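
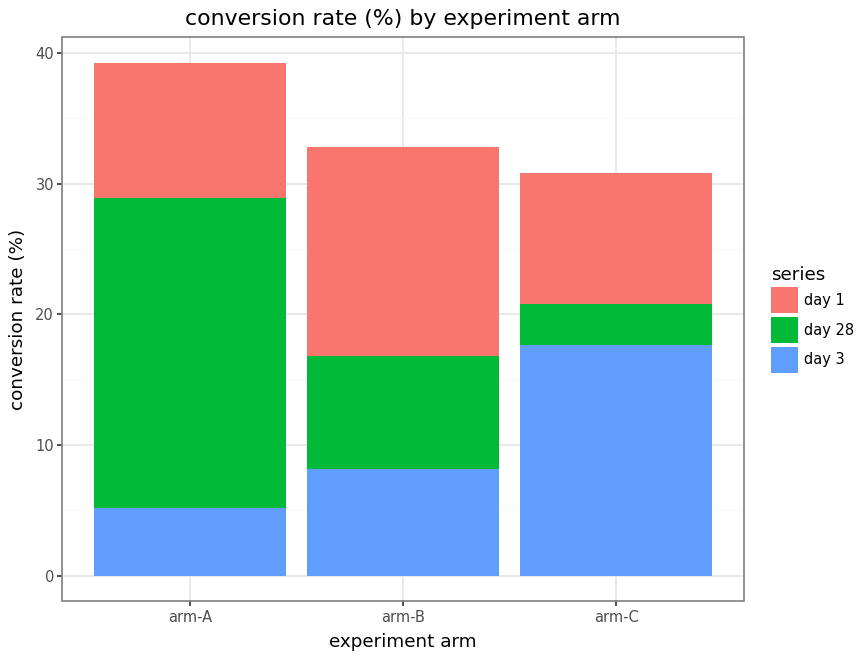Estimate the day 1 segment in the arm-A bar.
≈ 10

day 1 top ≈ 40, bottom ≈ 30; segment ≈ 10.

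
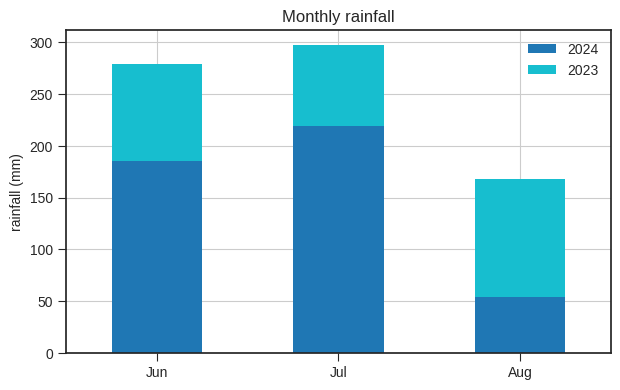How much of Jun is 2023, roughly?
≈ 100

2023 top ≈ 275, bottom ≈ 175; segment ≈ 100.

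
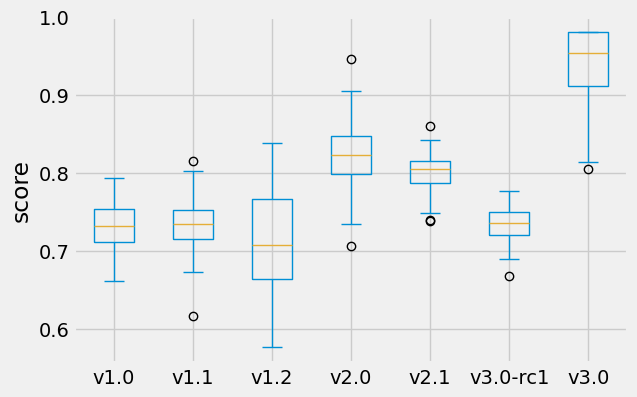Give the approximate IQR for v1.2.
≈ 0.10

Q3 ≈ 0.75, Q1 ≈ 0.65; IQR ≈ 0.10.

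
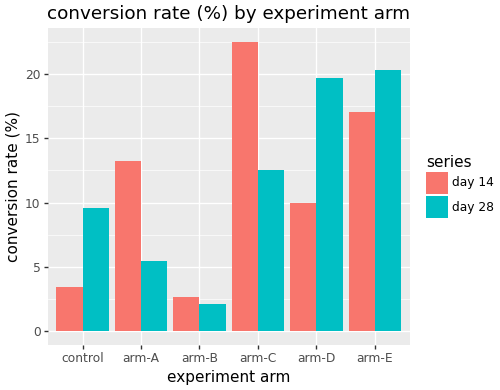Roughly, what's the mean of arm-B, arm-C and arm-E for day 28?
(2 + 12 + 20) / 3 ≈ 11.

≈ 11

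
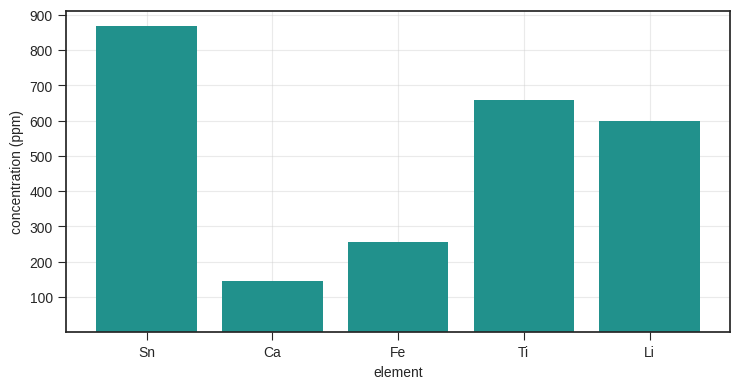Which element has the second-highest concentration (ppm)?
Ti

Top 3: Sn ≈ 900, Ti ≈ 700, Li ≈ 600.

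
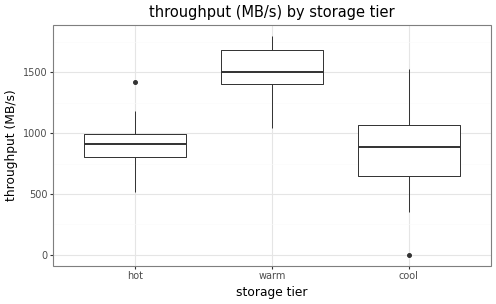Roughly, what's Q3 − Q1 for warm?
≈ 300

Q3 ≈ 1700, Q1 ≈ 1400; IQR ≈ 300.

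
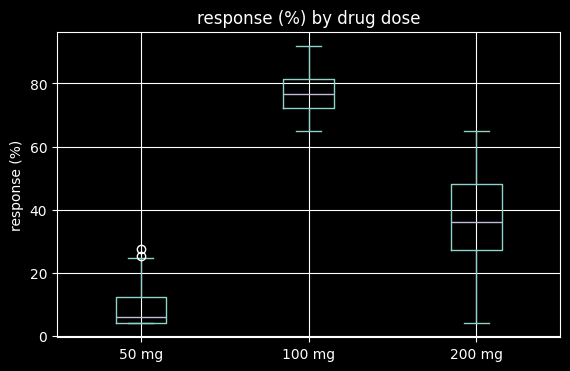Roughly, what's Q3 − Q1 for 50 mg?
Q3 ≈ 10, Q1 ≈ 0; IQR ≈ 10.

≈ 10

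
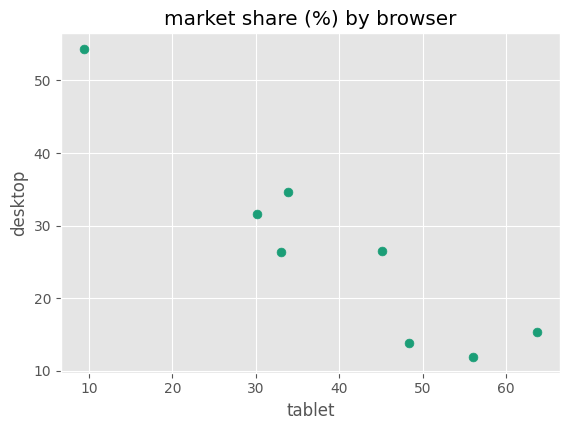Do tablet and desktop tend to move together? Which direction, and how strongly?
Points are negatively correlated; strong (|r| ≈ 0.9).

negative, strong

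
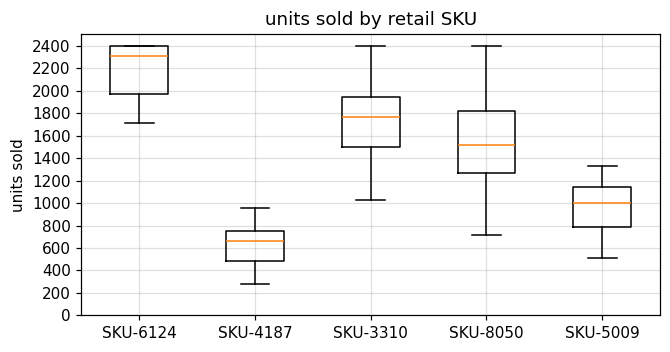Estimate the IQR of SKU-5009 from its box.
≈ 400

Q3 ≈ 1200, Q1 ≈ 800; IQR ≈ 400.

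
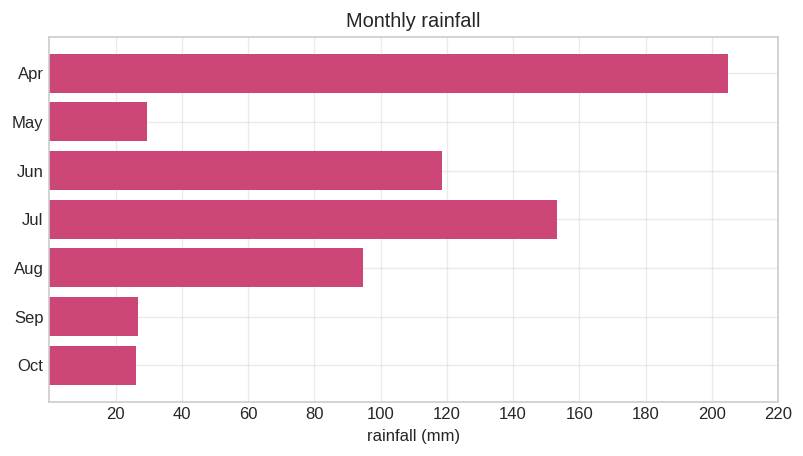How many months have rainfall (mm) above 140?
2

Above 140: Apr, Jul.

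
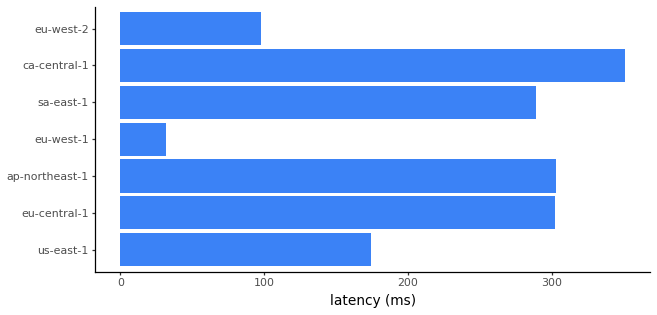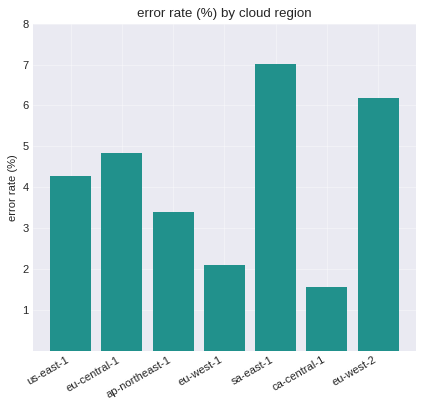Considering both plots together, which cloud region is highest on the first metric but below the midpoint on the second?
Chart 2 median error rate (%) ≈ 4; below-median cloud regions: ap-northeast-1, eu-west-1, ca-central-1. Among those, ca-central-1 has the highest latency (ms) (≈ 350).

ca-central-1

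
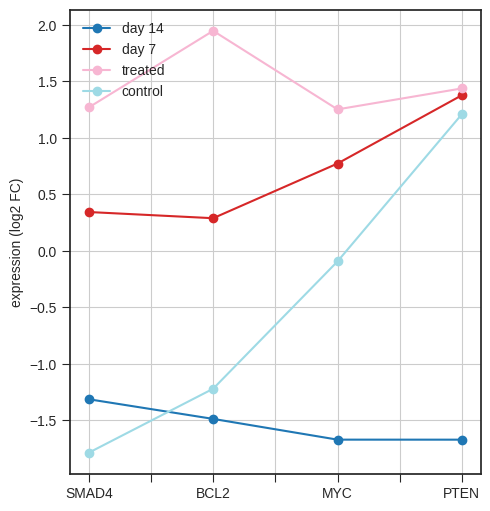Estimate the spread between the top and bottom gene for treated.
≈ 0.5

Max BCL2 ≈ 2.0, min MYC ≈ 1.5; range ≈ 0.5.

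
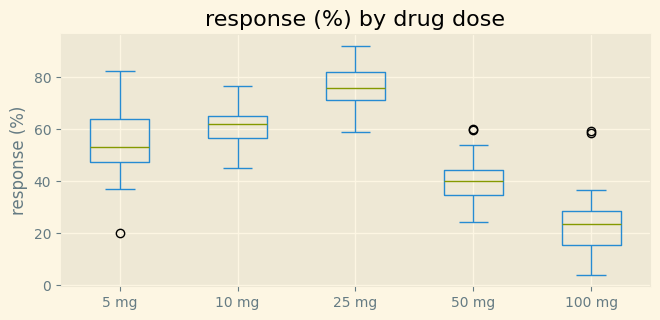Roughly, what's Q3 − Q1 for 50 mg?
≈ 10

Q3 ≈ 45, Q1 ≈ 35; IQR ≈ 10.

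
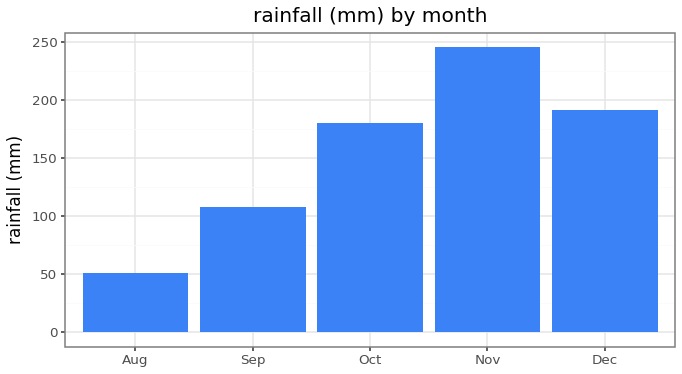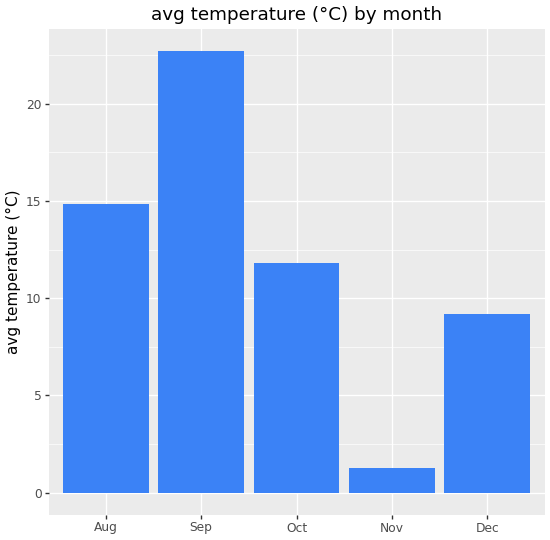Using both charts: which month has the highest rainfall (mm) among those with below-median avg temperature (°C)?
Nov

Chart 2 median avg temperature (°C) ≈ 10; below-median months: Nov, Dec. Among those, Nov has the highest rainfall (mm) (≈ 250).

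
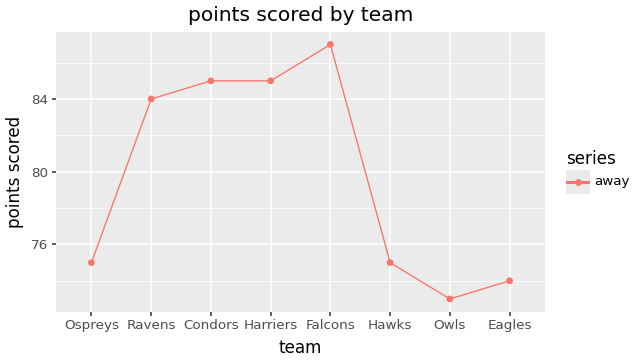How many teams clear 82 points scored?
4

Above 82: Ravens, Condors, Harriers, Falcons.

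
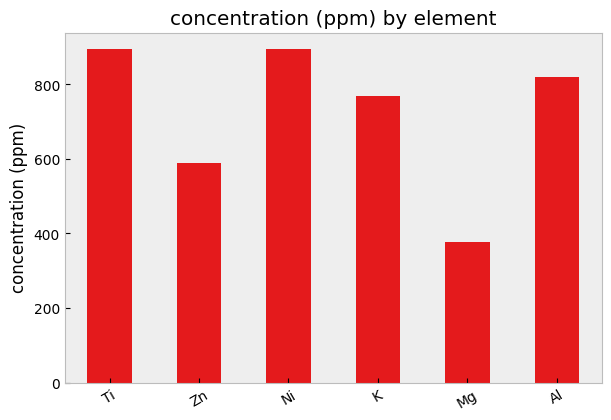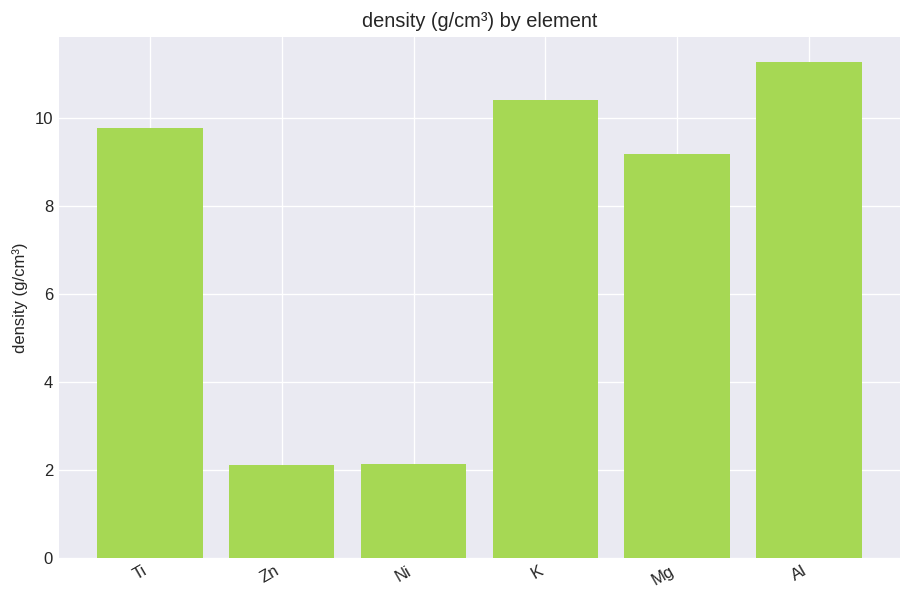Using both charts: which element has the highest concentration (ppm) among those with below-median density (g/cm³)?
Ni

Chart 2 median density (g/cm³) ≈ 10; below-median elements: Zn, Ni, Mg. Among those, Ni has the highest concentration (ppm) (≈ 900).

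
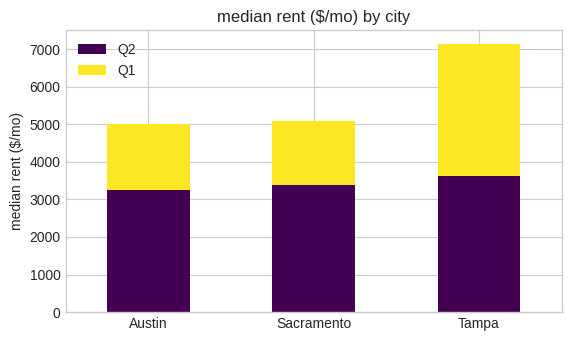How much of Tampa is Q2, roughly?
Q2 top ≈ 4000, bottom ≈ 0; segment ≈ 4000.

≈ 4000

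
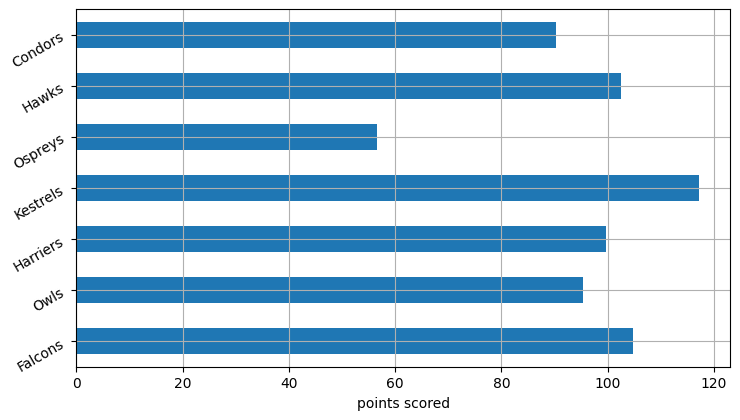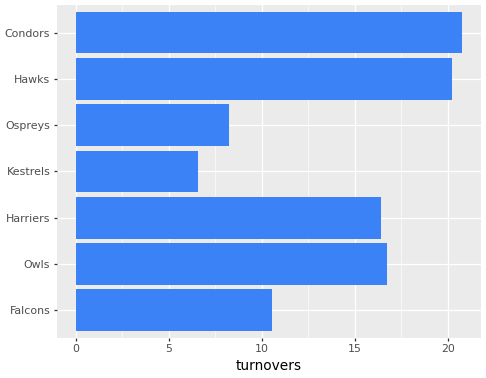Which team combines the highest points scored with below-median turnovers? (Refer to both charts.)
Kestrels

Chart 2 median turnovers ≈ 16; below-median teams: Falcons, Kestrels, Ospreys. Among those, Kestrels has the highest points scored (≈ 120).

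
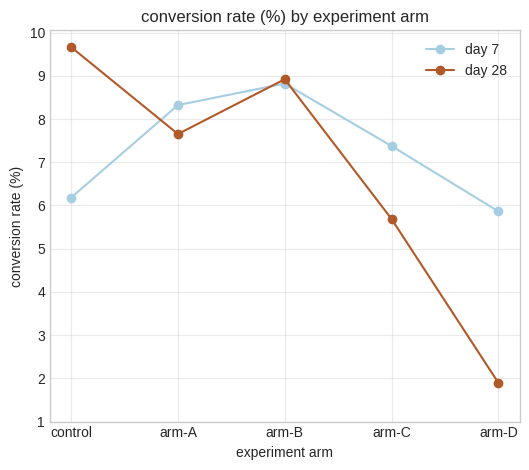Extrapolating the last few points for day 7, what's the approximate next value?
Last three: 9, 7, 6 → slope ≈ -1.5/step → next ≈ 4.5.

≈ 4.5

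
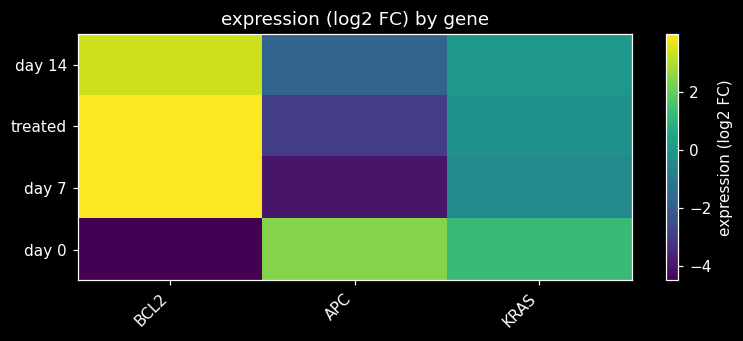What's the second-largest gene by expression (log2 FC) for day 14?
KRAS

Top 3 for day 14: BCL2 ≈ 3, KRAS ≈ 0, APC ≈ -2.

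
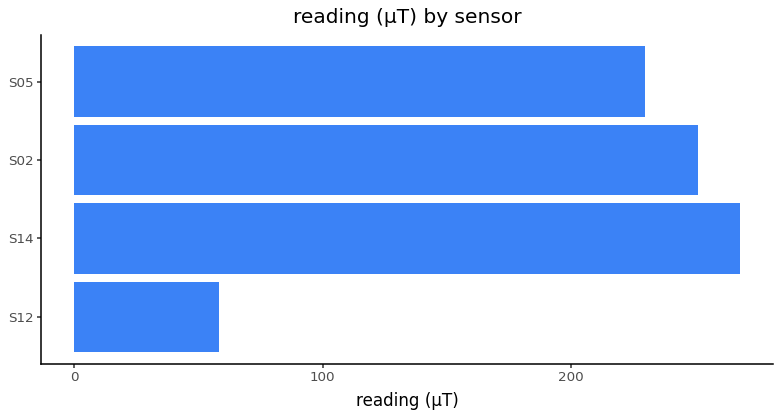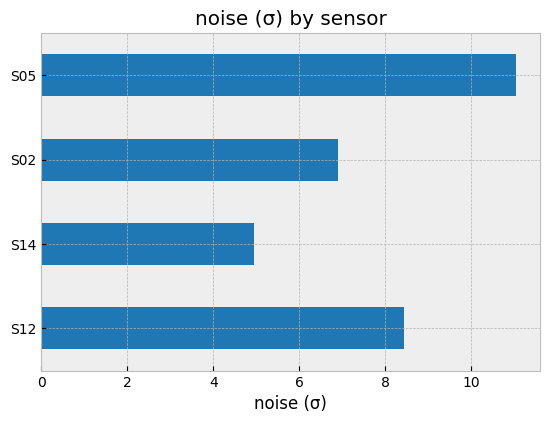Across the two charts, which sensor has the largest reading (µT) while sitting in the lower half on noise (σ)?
S14

Chart 2 median noise (σ) ≈ 8; below-median sensors: S14, S02. Among those, S14 has the highest reading (µT) (≈ 275).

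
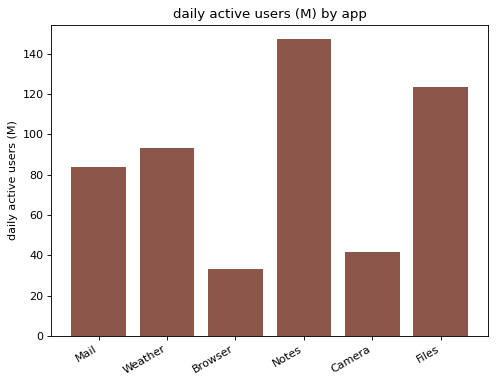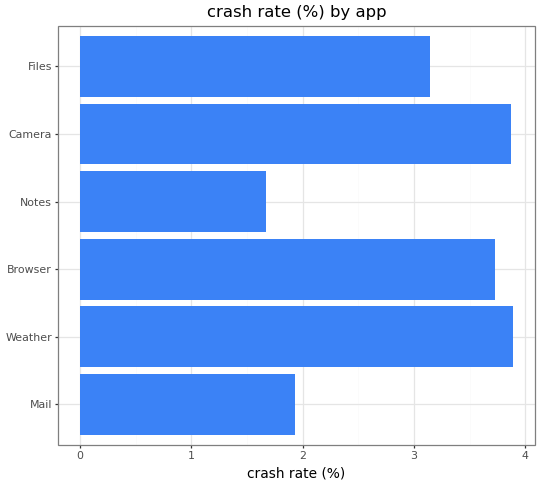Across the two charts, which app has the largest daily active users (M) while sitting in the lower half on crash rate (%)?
Notes

Chart 2 median crash rate (%) ≈ 3.5; below-median apps: Mail, Notes, Files. Among those, Notes has the highest daily active users (M) (≈ 140).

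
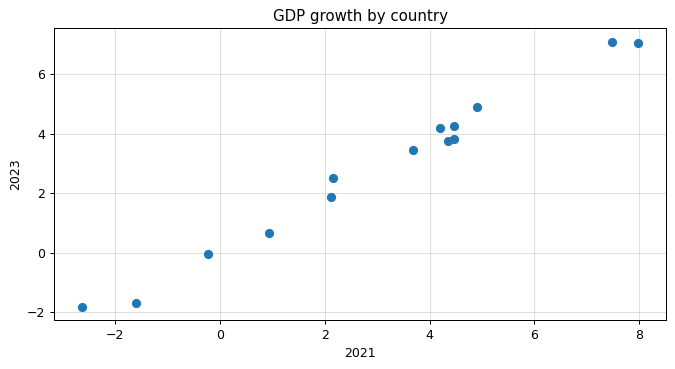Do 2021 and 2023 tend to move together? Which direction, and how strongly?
positive, strong

Points are positively correlated; strong (|r| ≈ 1.0).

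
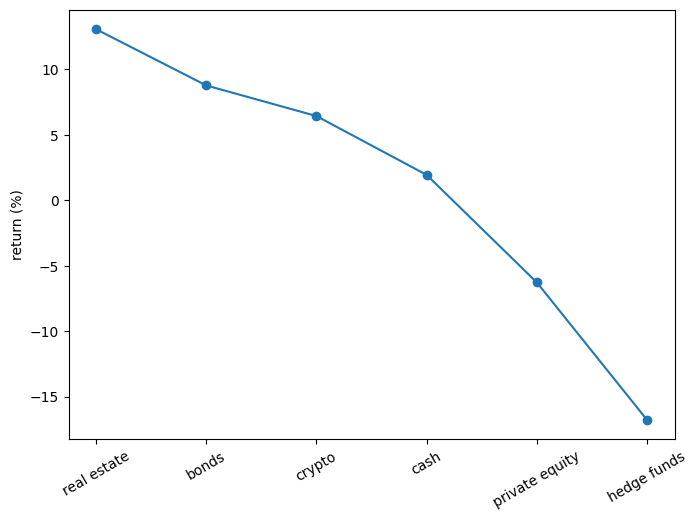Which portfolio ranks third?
crypto

Top 4: real estate ≈ 15, bonds ≈ 10, crypto ≈ 5, cash ≈ 0.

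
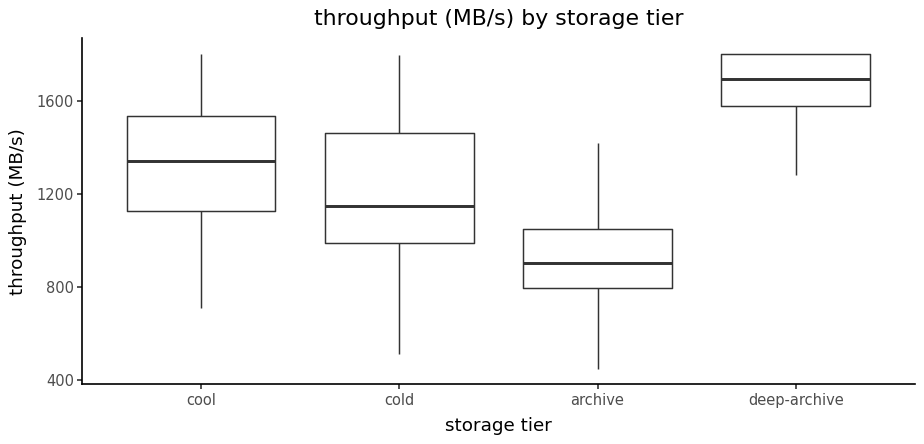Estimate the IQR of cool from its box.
Q3 ≈ 1500, Q1 ≈ 1100; IQR ≈ 400.

≈ 400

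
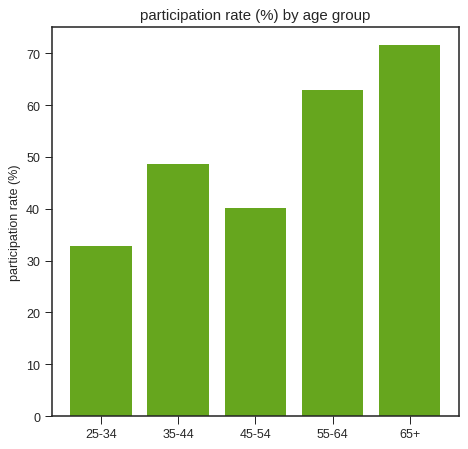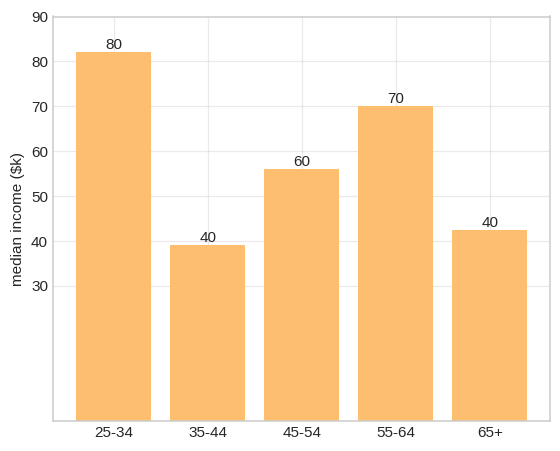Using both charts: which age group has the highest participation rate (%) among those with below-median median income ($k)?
Chart 2 median median income ($k) ≈ 60; below-median age groups: 35-44, 65+. Among those, 65+ has the highest participation rate (%) (≈ 70).

65+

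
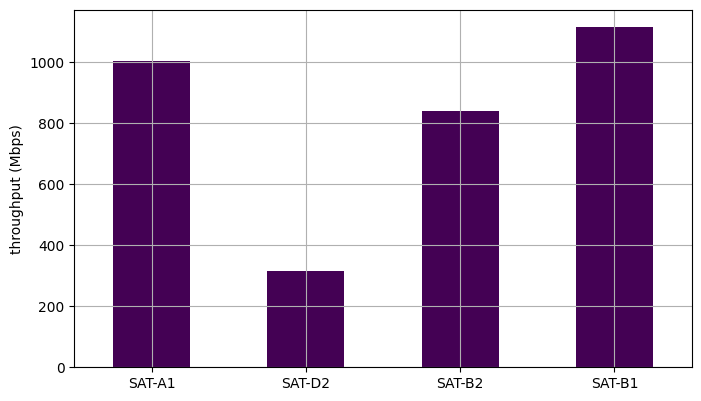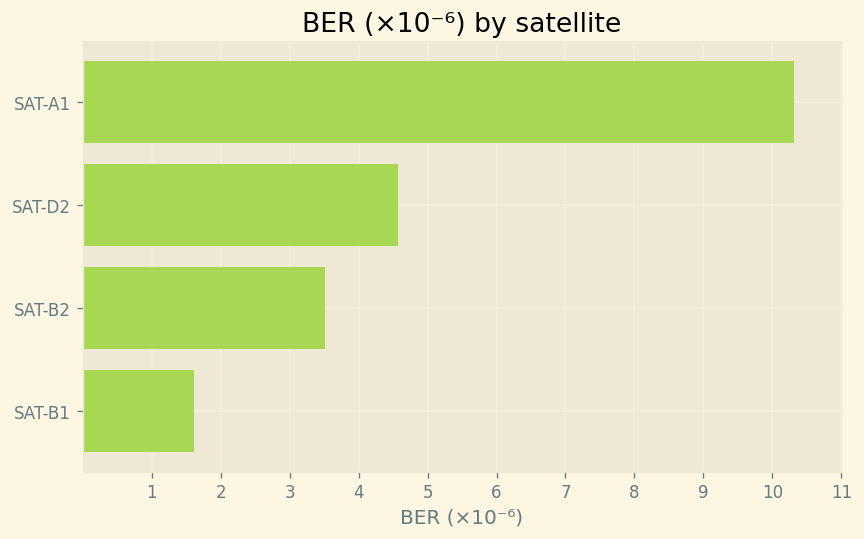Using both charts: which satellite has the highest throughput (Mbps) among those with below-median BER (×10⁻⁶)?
SAT-B1

Chart 2 median BER (×10⁻⁶) ≈ 4; below-median satellites: SAT-B2, SAT-B1. Among those, SAT-B1 has the highest throughput (Mbps) (≈ 1200).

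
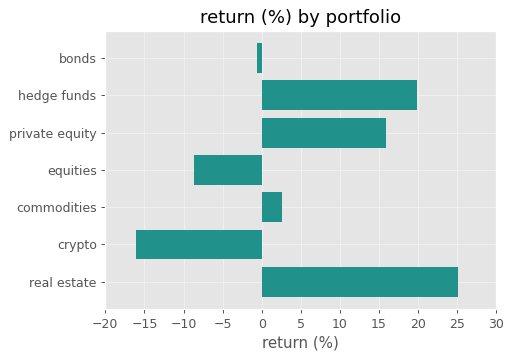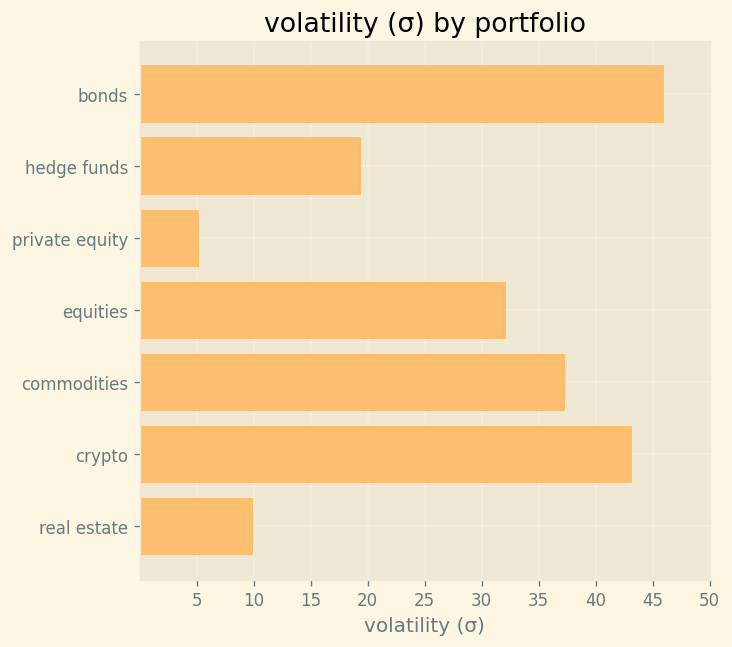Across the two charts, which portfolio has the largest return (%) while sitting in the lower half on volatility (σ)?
Chart 2 median volatility (σ) ≈ 30; below-median portfolios: hedge funds, private equity, real estate. Among those, real estate has the highest return (%) (≈ 25).

real estate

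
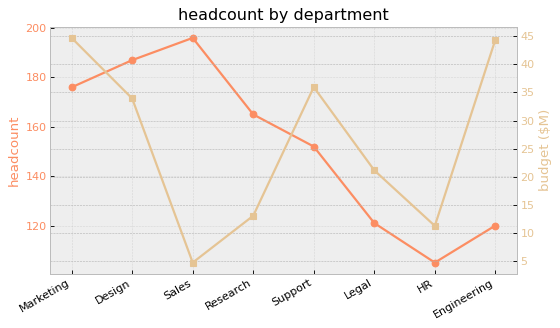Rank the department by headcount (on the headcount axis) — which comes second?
Top 3 (on the headcount axis): Sales ≈ 200, Design ≈ 190, Marketing ≈ 180.

Design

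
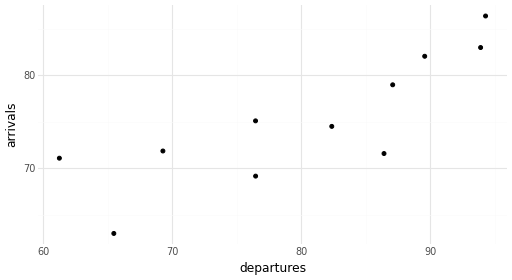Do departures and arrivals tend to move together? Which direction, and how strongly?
Points are positively correlated; strong (|r| ≈ 0.8).

positive, strong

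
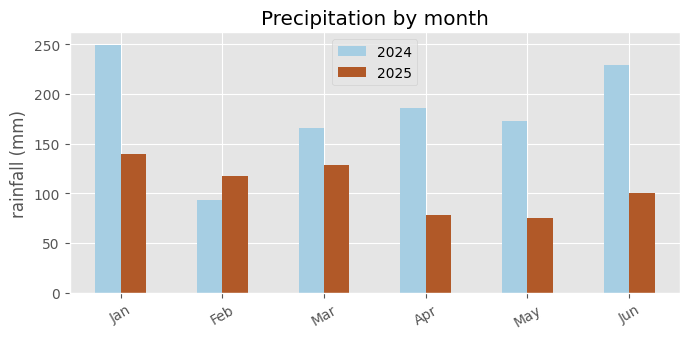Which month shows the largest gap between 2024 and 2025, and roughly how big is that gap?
Jun, ≈ 125 mm

Jun: 2024 ≈ 225, 2025 ≈ 100 → gap ≈ 125. Next-largest (Jan) is only ≈ 100.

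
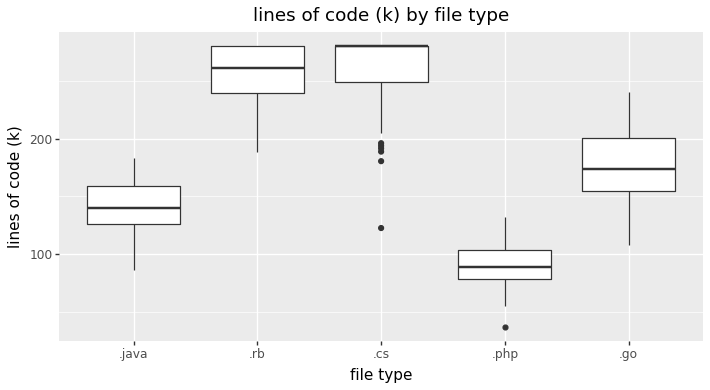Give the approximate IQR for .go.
≈ 40

Q3 ≈ 200, Q1 ≈ 160; IQR ≈ 40.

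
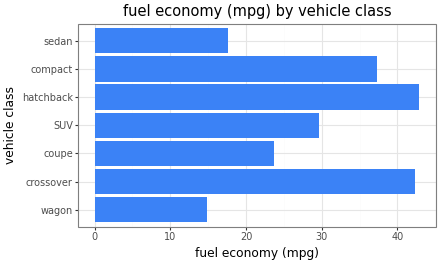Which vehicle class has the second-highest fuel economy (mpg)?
crossover

Top 3: hatchback ≈ 45, crossover ≈ 40, compact ≈ 35.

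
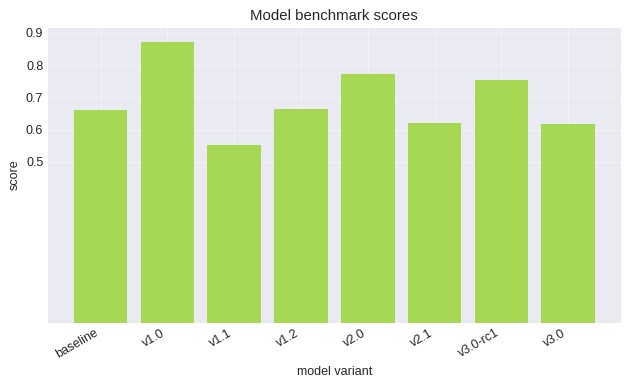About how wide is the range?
≈ 0.3

Max v1.0 ≈ 0.9, min v1.1 ≈ 0.6; range ≈ 0.3.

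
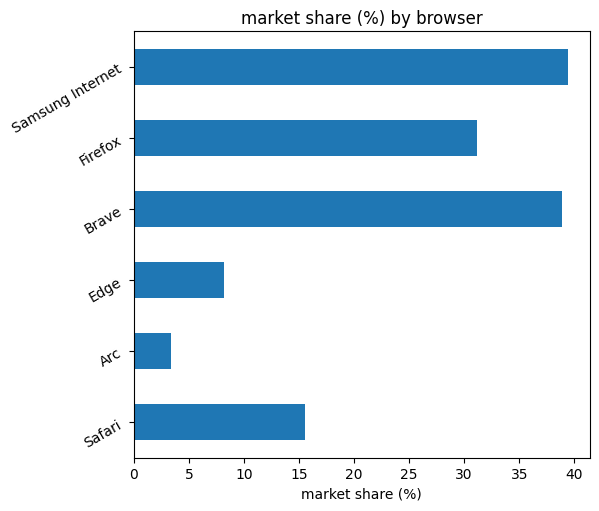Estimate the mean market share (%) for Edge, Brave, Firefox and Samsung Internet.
≈ 30

(10 + 40 + 30 + 40) / 4 ≈ 30.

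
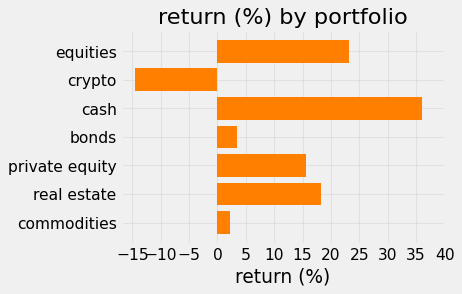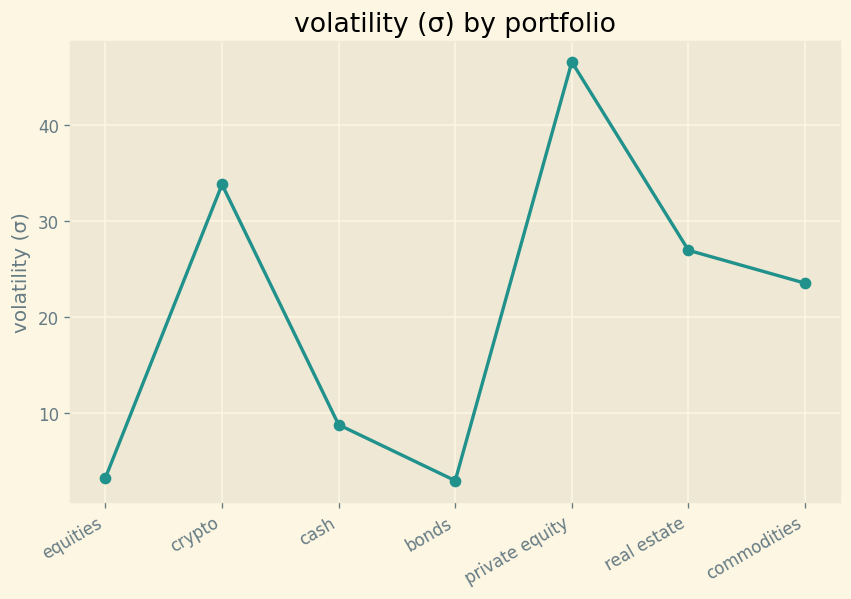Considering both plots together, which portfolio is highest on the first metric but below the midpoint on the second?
Chart 2 median volatility (σ) ≈ 25; below-median portfolios: equities, cash, bonds. Among those, cash has the highest return (%) (≈ 35).

cash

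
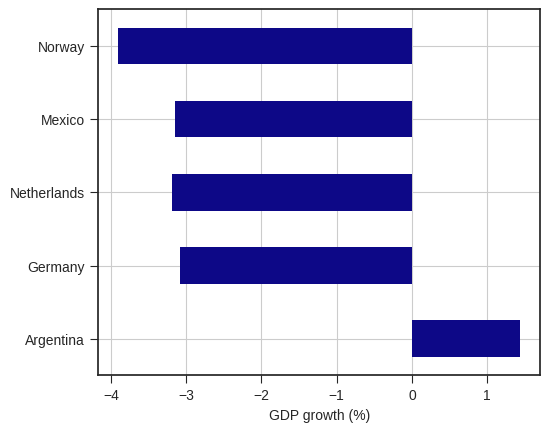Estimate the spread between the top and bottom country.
Max Argentina ≈ 1.5, min Norway ≈ -4.0; range ≈ 5.5.

≈ 5.5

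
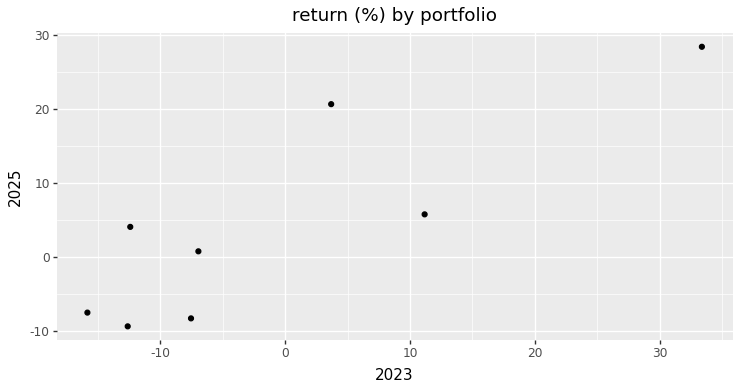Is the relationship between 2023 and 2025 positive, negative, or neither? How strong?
Points are positively correlated; strong (|r| ≈ 0.8).

positive, strong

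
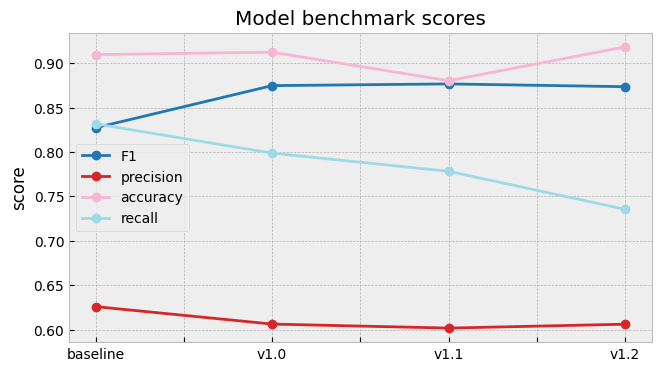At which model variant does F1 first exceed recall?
v1.0

baseline: F1 ≈ 0.85 vs recall ≈ 0.85 (not yet); v1.0: F1 ≈ 0.85 vs recall ≈ 0.80 (first crossover).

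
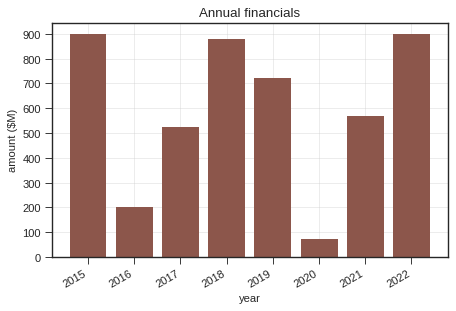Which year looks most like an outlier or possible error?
2020

2020 ≈ 100; the rest sit between ≈ 200 and ≈ 900.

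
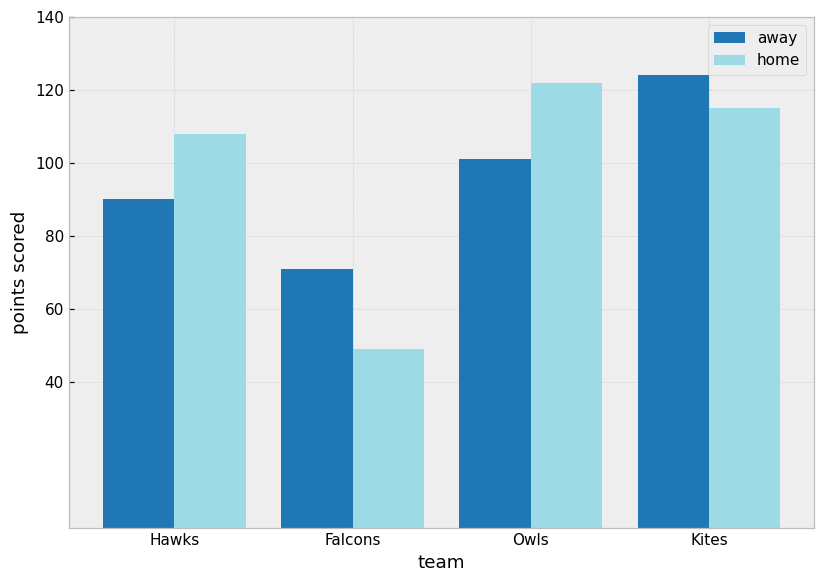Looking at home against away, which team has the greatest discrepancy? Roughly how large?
Falcons, ≈ 40

Falcons: home ≈ 40, away ≈ 80 → gap ≈ 40. Next-largest (Owls) is only ≈ 20.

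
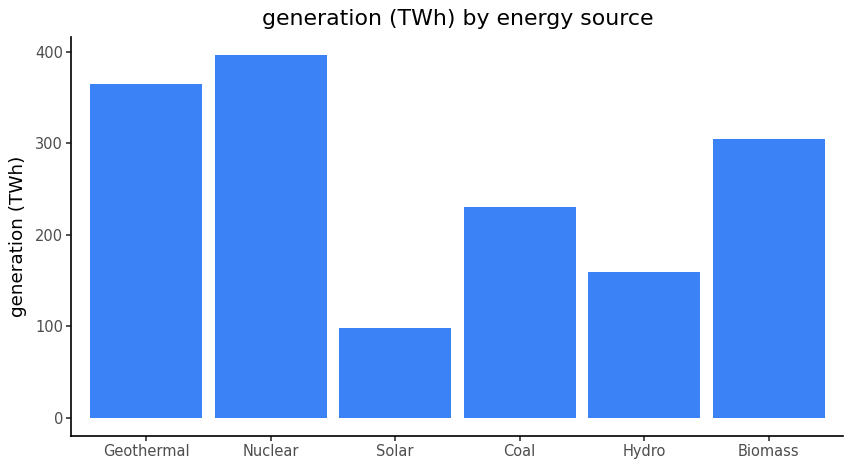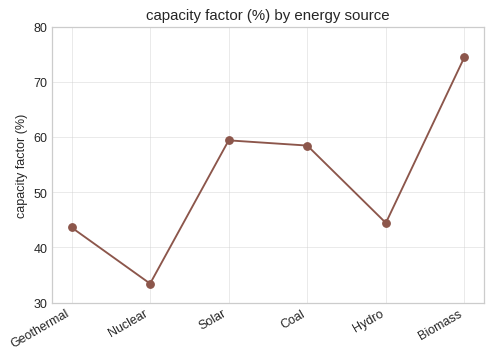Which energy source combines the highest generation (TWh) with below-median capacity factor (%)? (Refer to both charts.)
Chart 2 median capacity factor (%) ≈ 50; below-median energy sources: Geothermal, Nuclear, Hydro. Among those, Nuclear has the highest generation (TWh) (≈ 400).

Nuclear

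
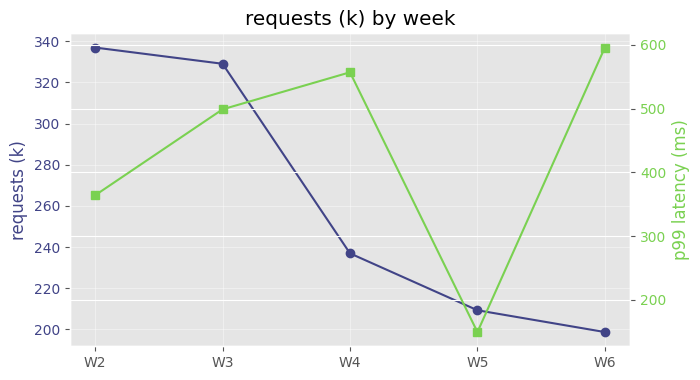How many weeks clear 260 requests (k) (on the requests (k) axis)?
Above 260: W2, W3.

2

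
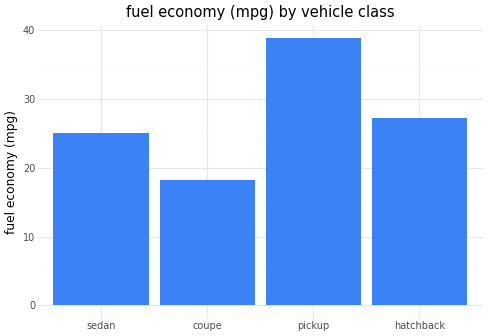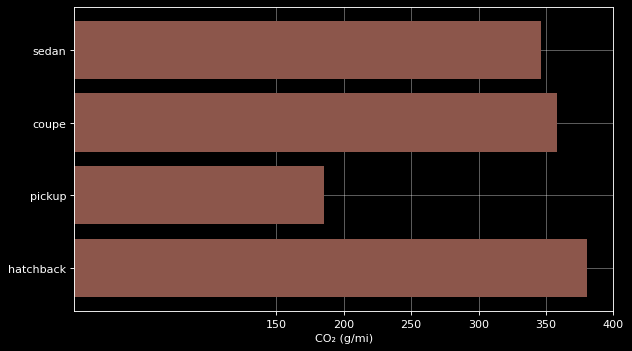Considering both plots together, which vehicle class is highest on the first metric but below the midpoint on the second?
pickup

Chart 2 median CO₂ (g/mi) ≈ 350; below-median vehicle classes: sedan, pickup. Among those, pickup has the highest fuel economy (mpg) (≈ 40).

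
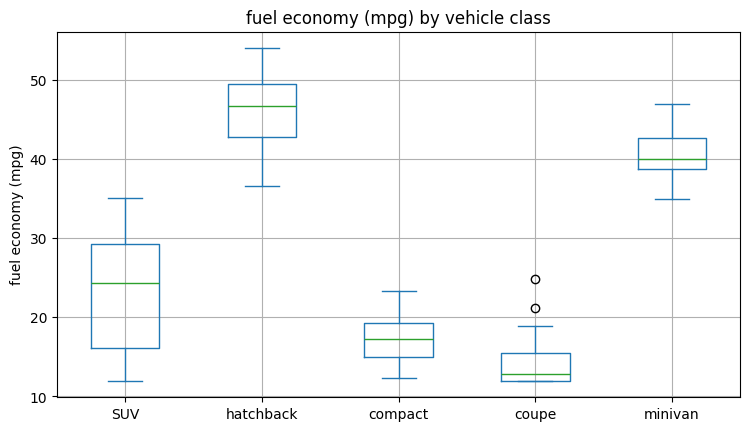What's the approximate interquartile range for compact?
≈ 5

Q3 ≈ 20, Q1 ≈ 15; IQR ≈ 5.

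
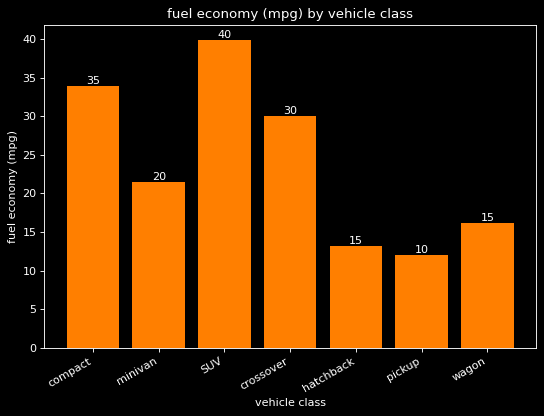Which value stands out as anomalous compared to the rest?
SUV ≈ 40; the rest sit between ≈ 10 and ≈ 35.

SUV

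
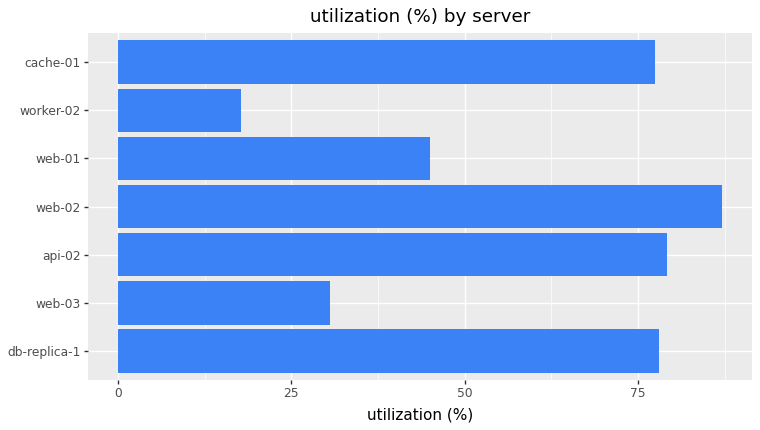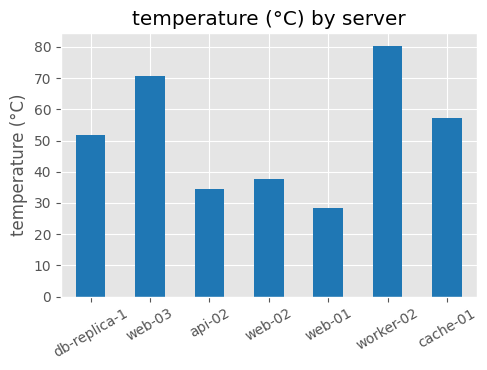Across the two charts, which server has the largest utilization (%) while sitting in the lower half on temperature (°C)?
web-02

Chart 2 median temperature (°C) ≈ 50; below-median servers: api-02, web-02, web-01. Among those, web-02 has the highest utilization (%) (≈ 90).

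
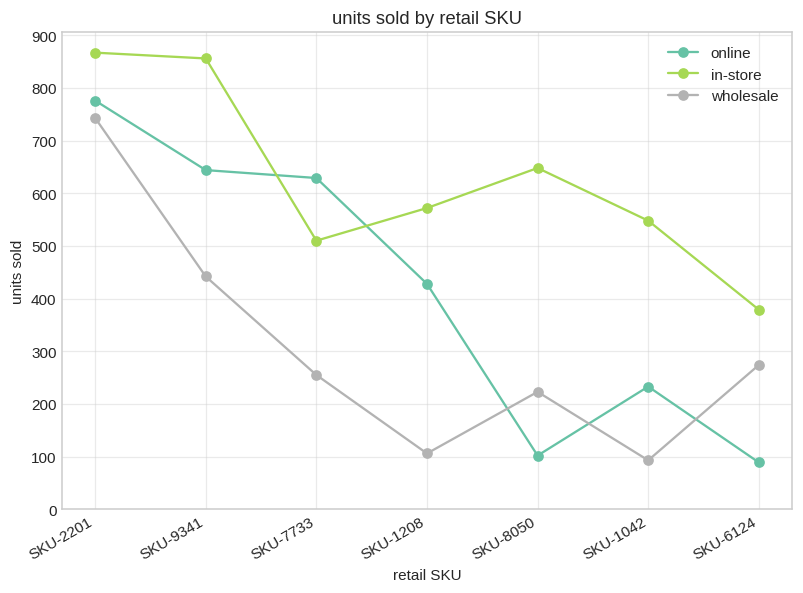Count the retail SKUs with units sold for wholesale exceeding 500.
Above 500: SKU-2201.

1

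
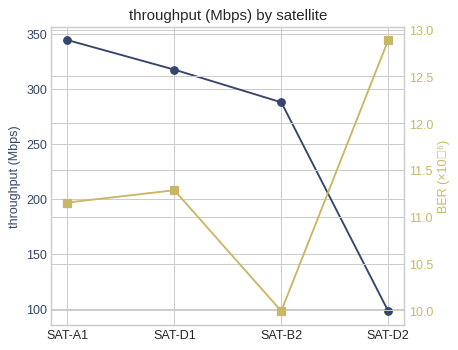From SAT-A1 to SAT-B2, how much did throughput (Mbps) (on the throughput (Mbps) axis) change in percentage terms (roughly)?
SAT-A1 ≈ 350, SAT-B2 ≈ 300; (300 − 350) / 350 ≈ -14.3%.

≈ -14.3%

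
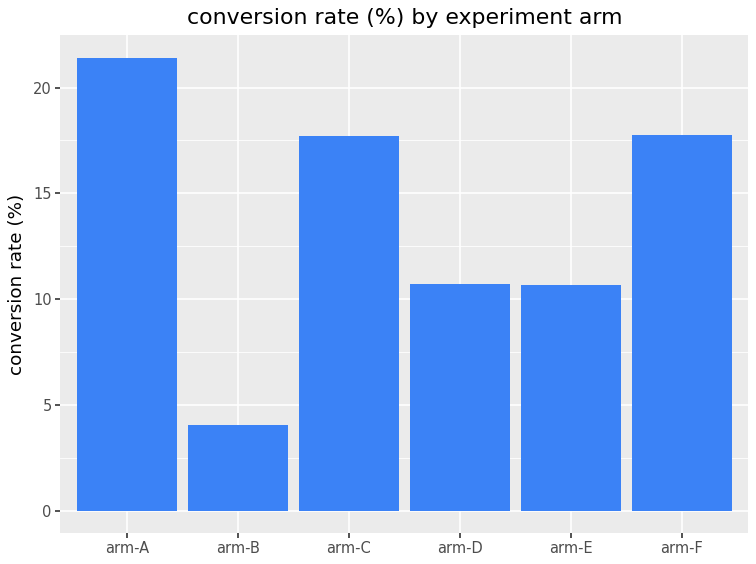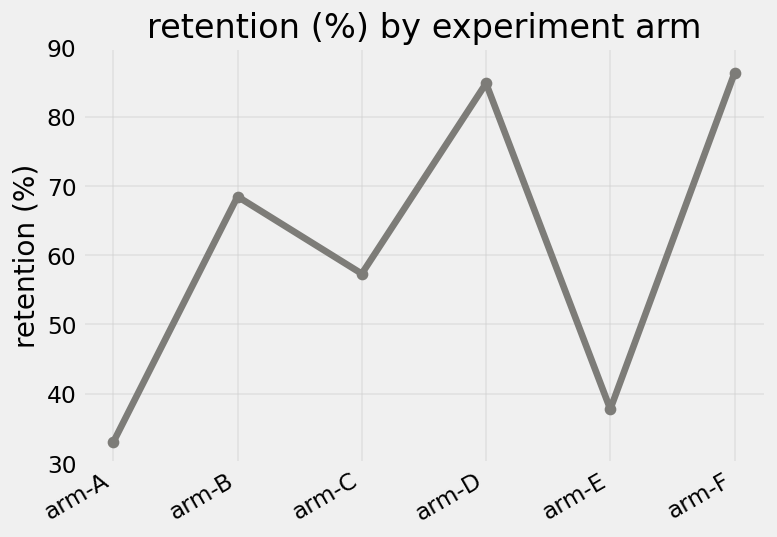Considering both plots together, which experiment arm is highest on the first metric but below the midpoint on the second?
arm-A

Chart 2 median retention (%) ≈ 60; below-median experiment arms: arm-A, arm-C, arm-E. Among those, arm-A has the highest conversion rate (%) (≈ 22).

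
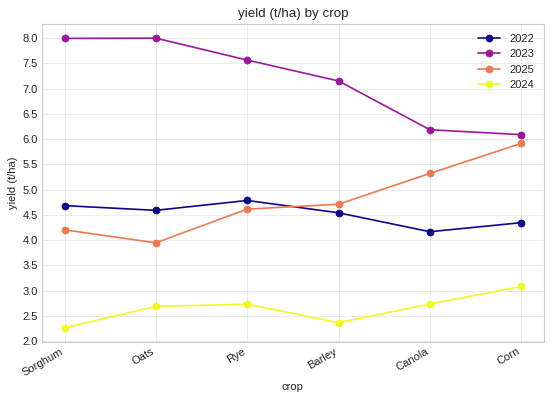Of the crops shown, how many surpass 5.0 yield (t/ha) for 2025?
2

Above 5.0: Canola, Corn.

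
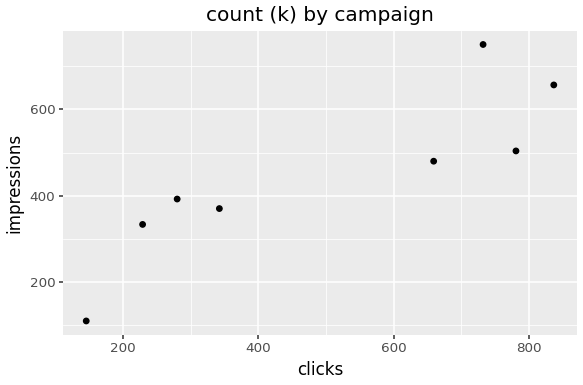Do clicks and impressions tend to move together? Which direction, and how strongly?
Points are positively correlated; strong (|r| ≈ 0.9).

positive, strong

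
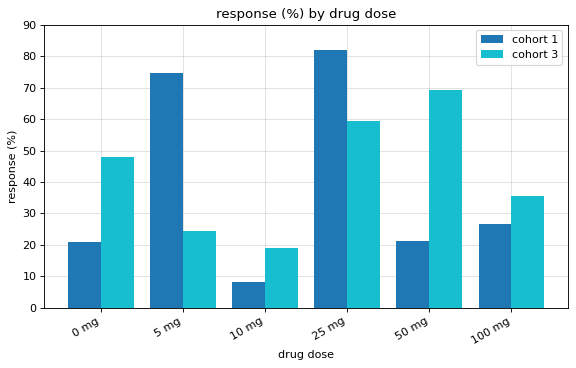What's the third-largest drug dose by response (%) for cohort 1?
100 mg

Top 4 for cohort 1: 25 mg ≈ 80, 5 mg ≈ 70, 100 mg ≈ 30, 50 mg ≈ 20.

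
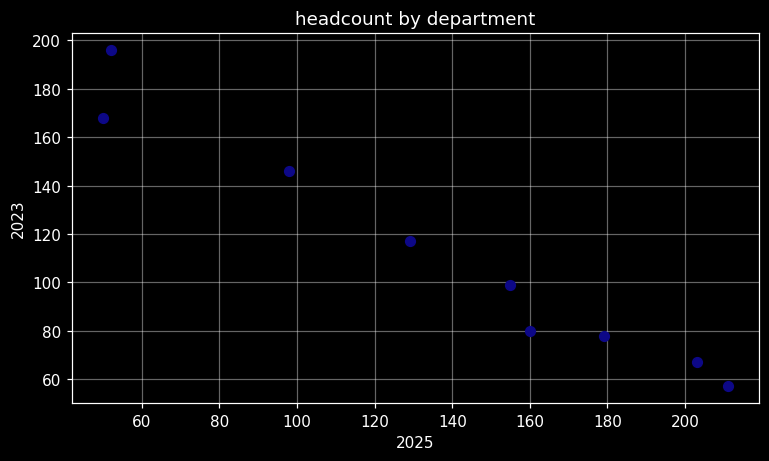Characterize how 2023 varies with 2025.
negative, strong

Points are negatively correlated; strong (|r| ≈ 1.0).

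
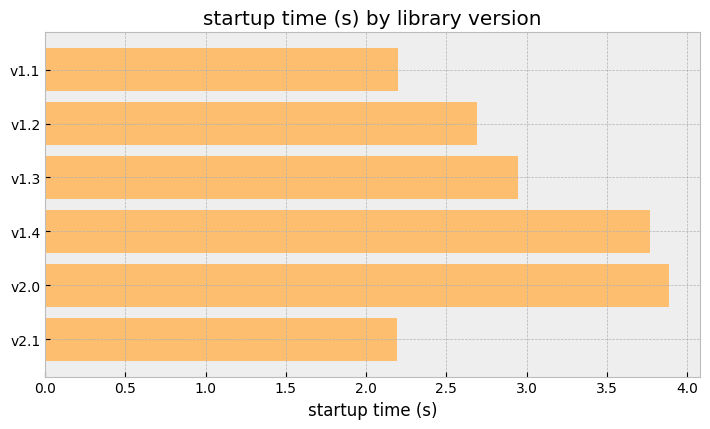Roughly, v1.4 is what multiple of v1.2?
≈ 1.6×

v1.4 ≈ 4.0, v1.2 ≈ 2.5; 4.0/2.5 ≈ 1.6.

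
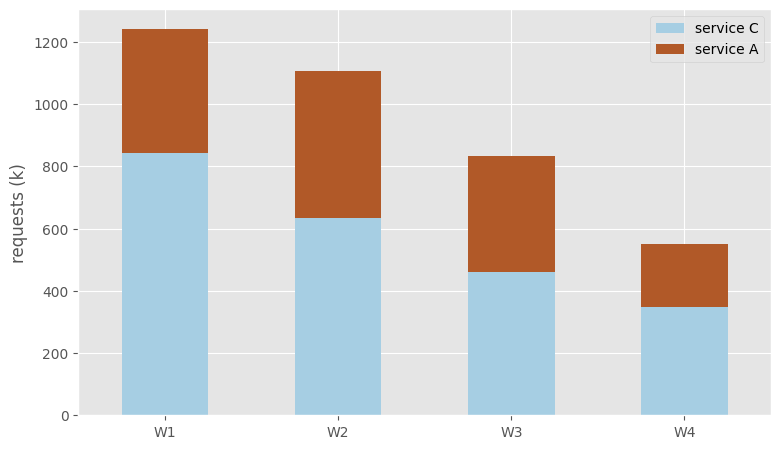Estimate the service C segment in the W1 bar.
≈ 800

service C top ≈ 800, bottom ≈ 0; segment ≈ 800.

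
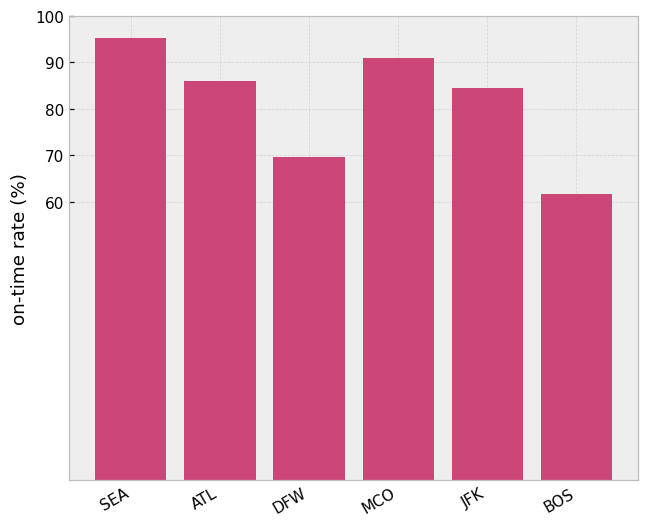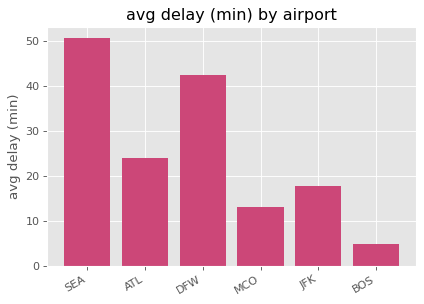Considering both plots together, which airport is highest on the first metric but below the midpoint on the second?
MCO

Chart 2 median avg delay (min) ≈ 20; below-median airports: MCO, JFK, BOS. Among those, MCO has the highest on-time rate (%) (≈ 90).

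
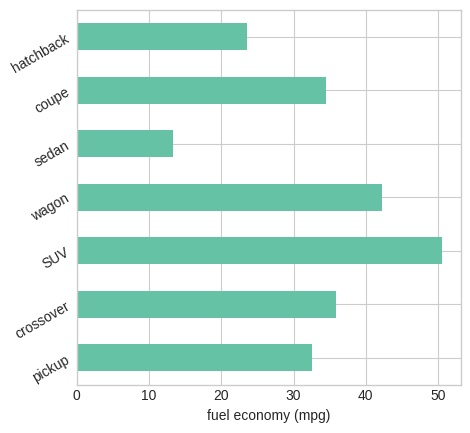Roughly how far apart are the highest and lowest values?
Max SUV ≈ 50, min sedan ≈ 15; range ≈ 35.

≈ 35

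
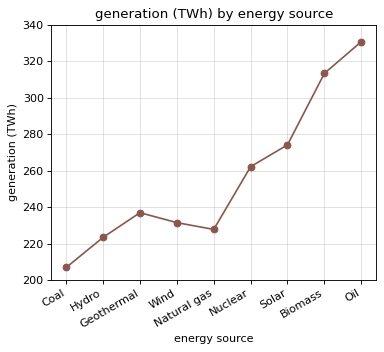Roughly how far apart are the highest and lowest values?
≈ 140

Max Oil ≈ 340, min Coal ≈ 200; range ≈ 140.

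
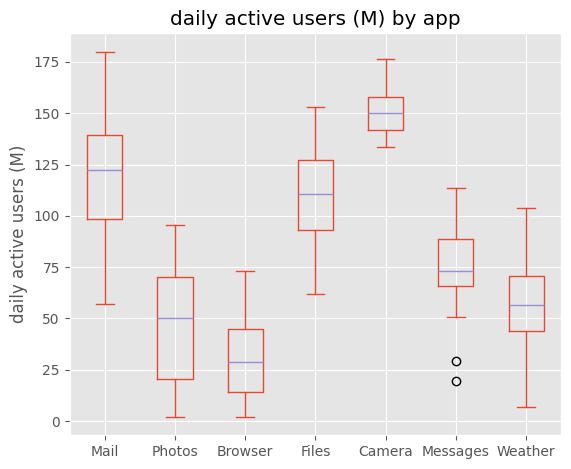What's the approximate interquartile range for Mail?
Q3 ≈ 140, Q1 ≈ 100; IQR ≈ 40.

≈ 40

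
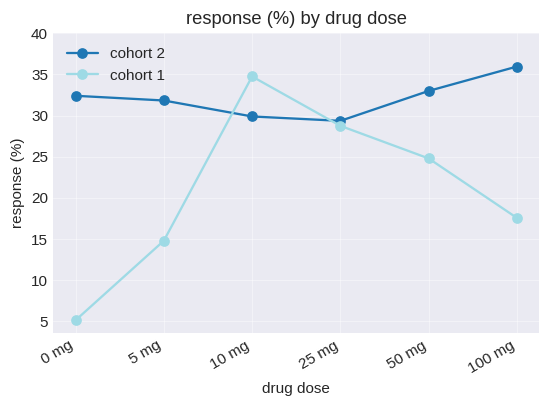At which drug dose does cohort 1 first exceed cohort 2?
5 mg: cohort 1 ≈ 15 vs cohort 2 ≈ 30 (not yet); 10 mg: cohort 1 ≈ 35 vs cohort 2 ≈ 30 (first crossover).

10 mg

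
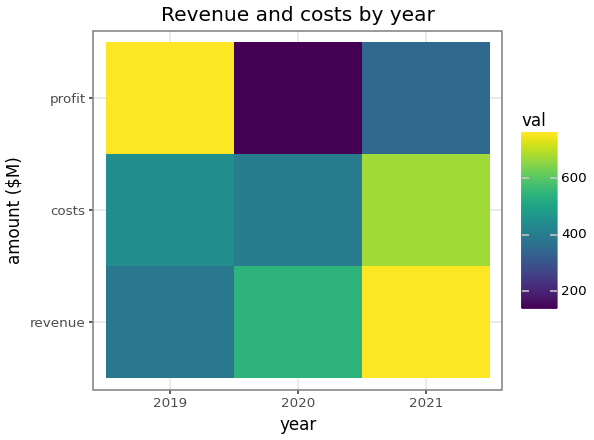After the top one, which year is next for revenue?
2020

Top 3 for revenue: 2021 ≈ 800, 2020 ≈ 500, 2019 ≈ 400.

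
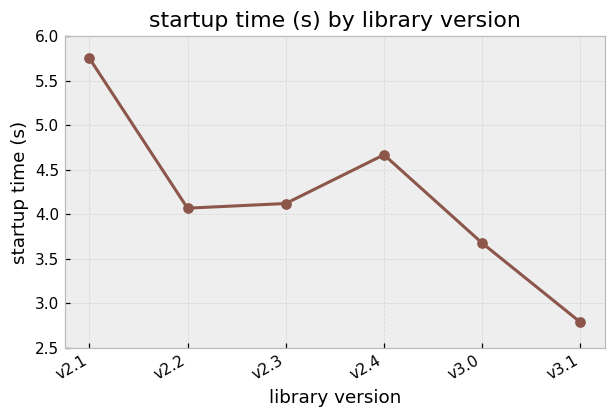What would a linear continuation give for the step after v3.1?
≈ 2.25

Last three: 4.5, 3.5, 3.0 → slope ≈ -0.75/step → next ≈ 2.25.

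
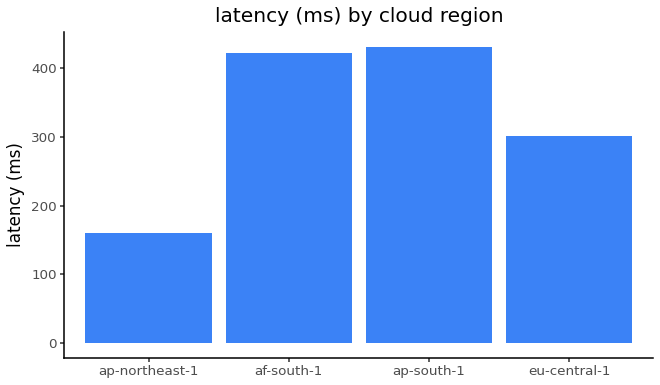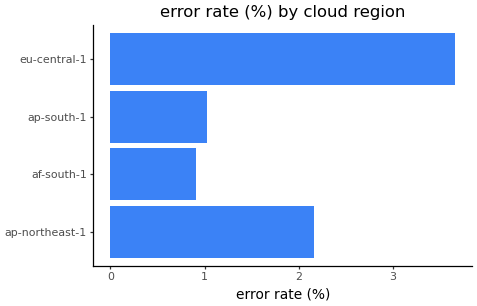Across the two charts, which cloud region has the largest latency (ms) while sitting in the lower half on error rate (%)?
Chart 2 median error rate (%) ≈ 1.5; below-median cloud regions: af-south-1, ap-south-1. Among those, ap-south-1 has the highest latency (ms) (≈ 450).

ap-south-1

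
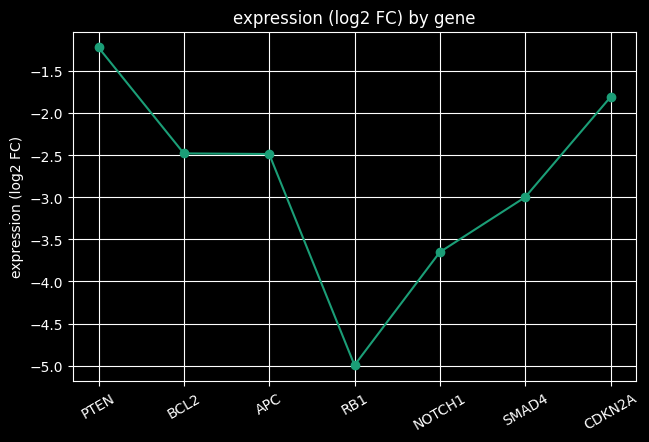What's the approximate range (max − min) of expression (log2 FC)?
Max PTEN ≈ -1.0, min RB1 ≈ -5.0; range ≈ 4.0.

≈ 4.0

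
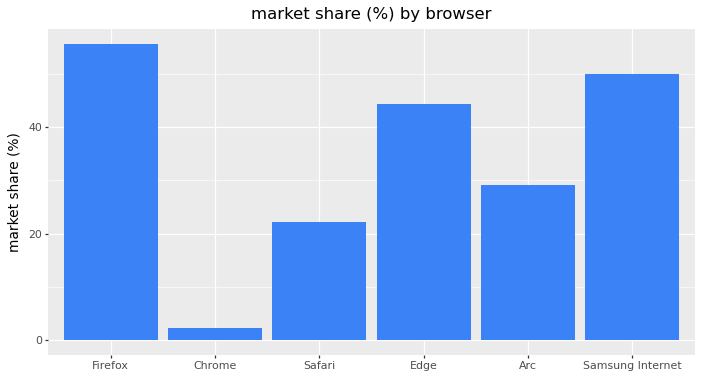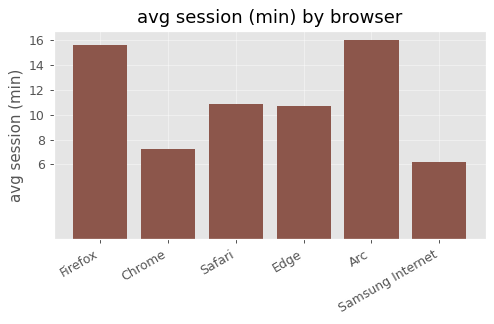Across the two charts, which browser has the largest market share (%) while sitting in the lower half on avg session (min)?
Samsung Internet

Chart 2 median avg session (min) ≈ 10; below-median browsers: Chrome, Edge, Samsung Internet. Among those, Samsung Internet has the highest market share (%) (≈ 50).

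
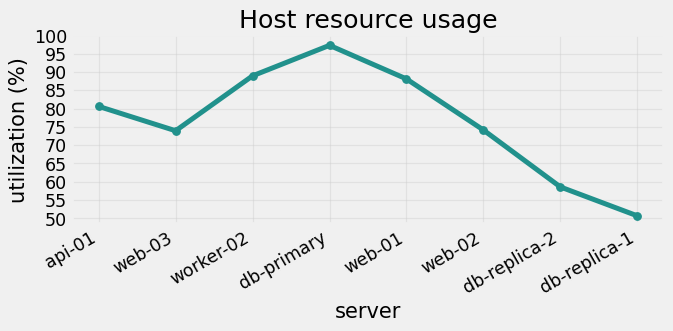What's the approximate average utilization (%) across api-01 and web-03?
≈ 78

(80 + 75) / 2 ≈ 78.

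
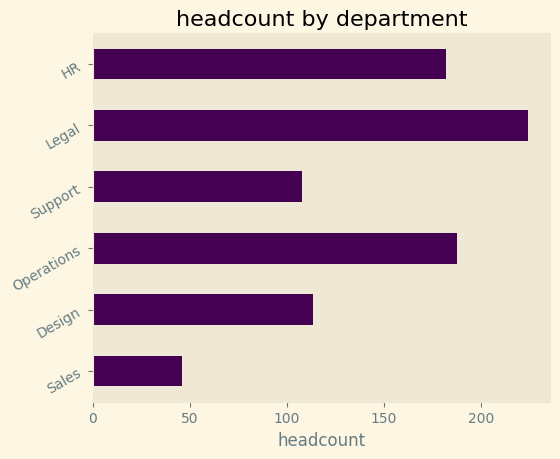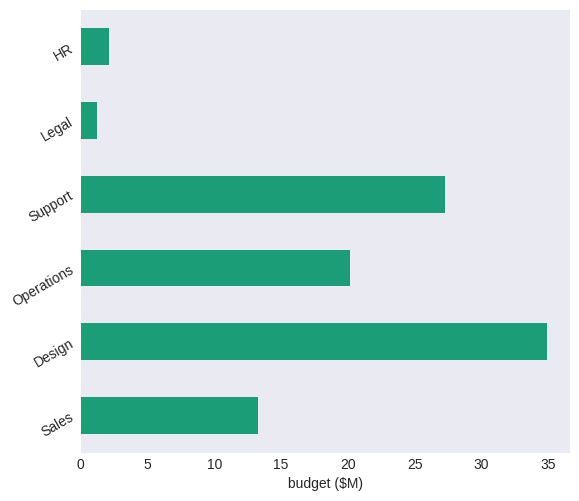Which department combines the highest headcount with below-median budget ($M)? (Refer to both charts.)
Chart 2 median budget ($M) ≈ 15; below-median departments: Sales, Legal, HR. Among those, Legal has the highest headcount (≈ 225).

Legal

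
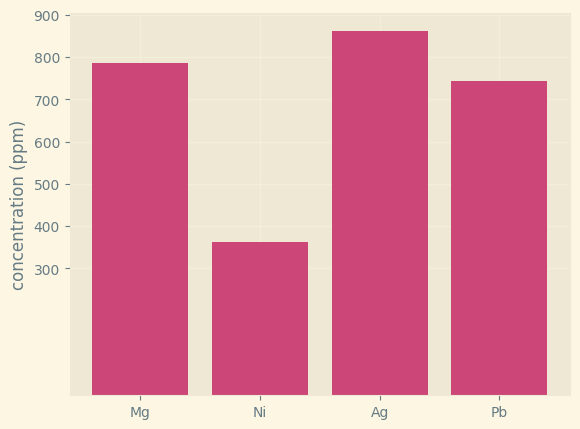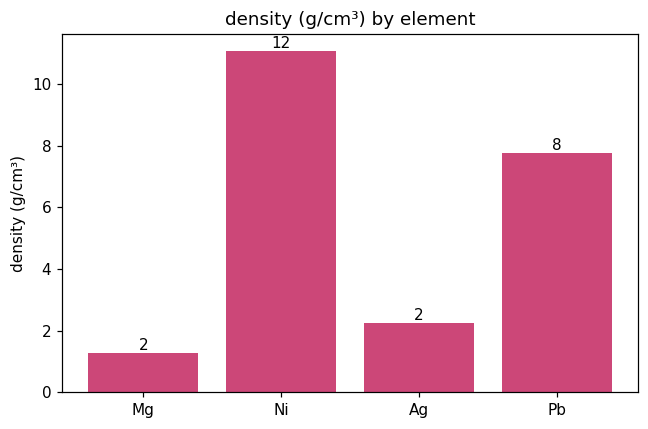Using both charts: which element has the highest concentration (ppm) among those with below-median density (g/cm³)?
Ag

Chart 2 median density (g/cm³) ≈ 6; below-median elements: Mg, Ag. Among those, Ag has the highest concentration (ppm) (≈ 900).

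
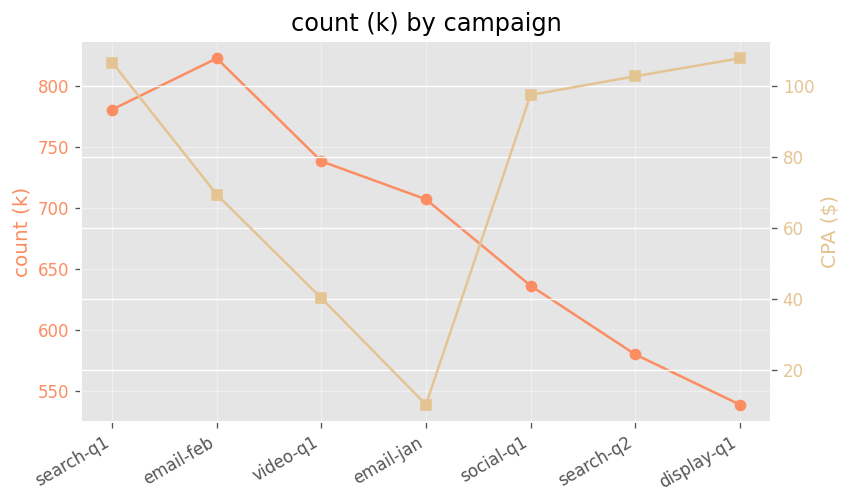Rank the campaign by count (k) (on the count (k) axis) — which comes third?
Top 4 (on the count (k) axis): email-feb ≈ 825, search-q1 ≈ 775, video-q1 ≈ 750, email-jan ≈ 700.

video-q1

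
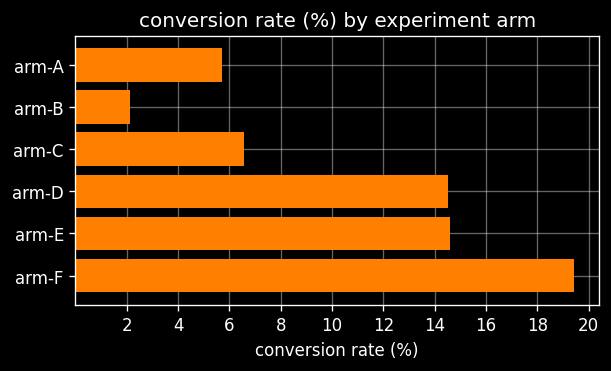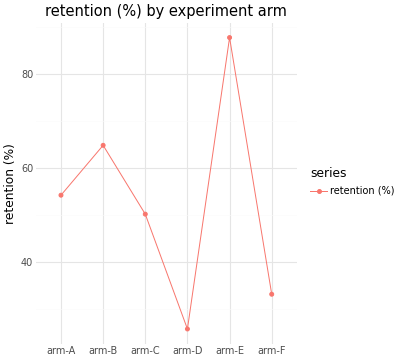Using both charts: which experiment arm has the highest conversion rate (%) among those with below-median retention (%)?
arm-F

Chart 2 median retention (%) ≈ 50; below-median experiment arms: arm-C, arm-D, arm-F. Among those, arm-F has the highest conversion rate (%) (≈ 20).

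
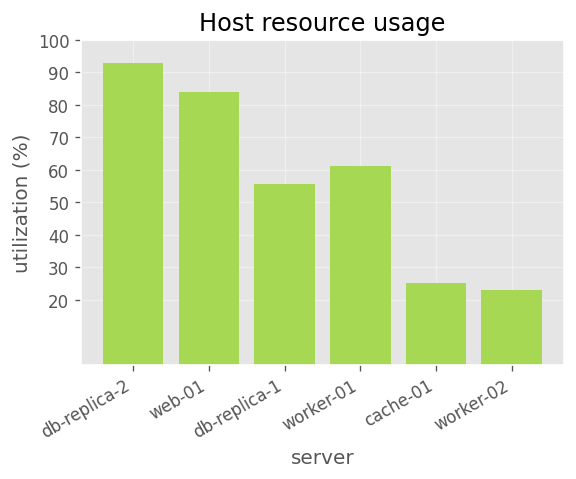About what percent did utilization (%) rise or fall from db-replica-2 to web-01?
db-replica-2 ≈ 90, web-01 ≈ 80; (80 − 90) / 90 ≈ -11.1%.

≈ -11.1%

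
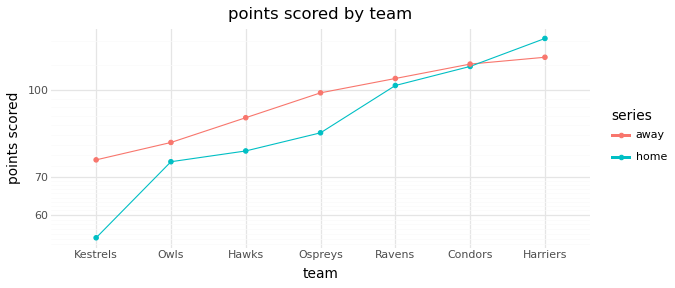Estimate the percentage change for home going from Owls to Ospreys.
≈ +14.3%

Owls ≈ 70, Ospreys ≈ 80; (80 − 70) / 70 ≈ +14.3%.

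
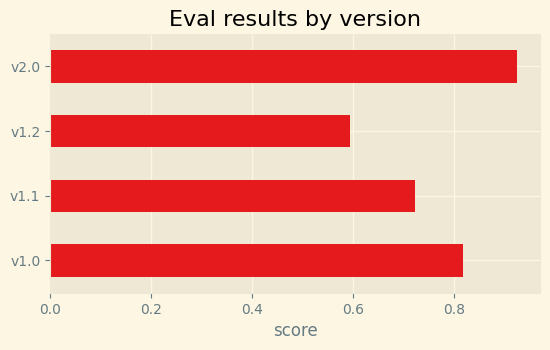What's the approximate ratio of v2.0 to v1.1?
v2.0 ≈ 0.9, v1.1 ≈ 0.7; 0.9/0.7 ≈ 1.29.

≈ 1.29×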